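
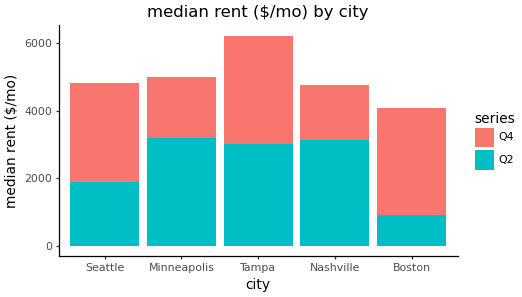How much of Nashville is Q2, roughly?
≈ 3000

Q2 top ≈ 3000, bottom ≈ 0; segment ≈ 3000.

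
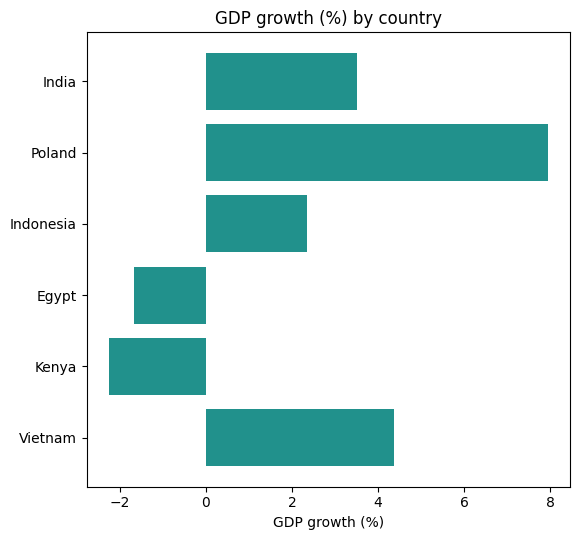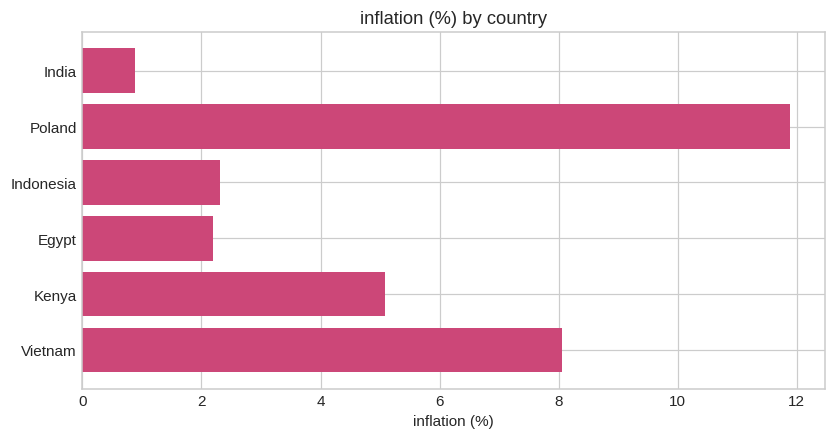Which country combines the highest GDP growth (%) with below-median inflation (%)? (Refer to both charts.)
Chart 2 median inflation (%) ≈ 4; below-median countries: India, Indonesia, Egypt. Among those, India has the highest GDP growth (%) (≈ 4).

India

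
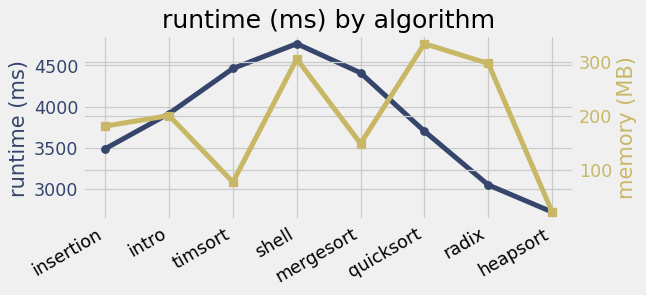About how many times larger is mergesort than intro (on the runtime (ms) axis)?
mergesort ≈ 4400, intro ≈ 4000; 4400/4000 ≈ 1.1.

≈ 1.1×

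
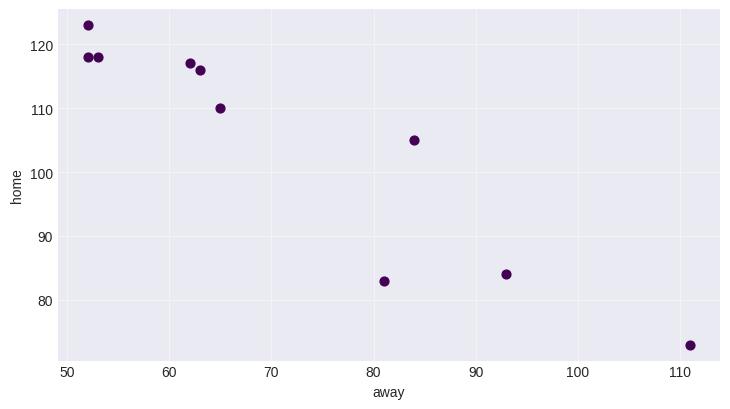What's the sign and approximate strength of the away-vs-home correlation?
negative, strong

Points are negatively correlated; strong (|r| ≈ 0.9).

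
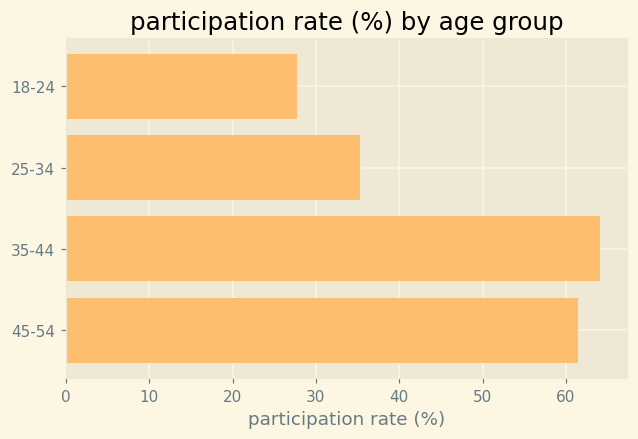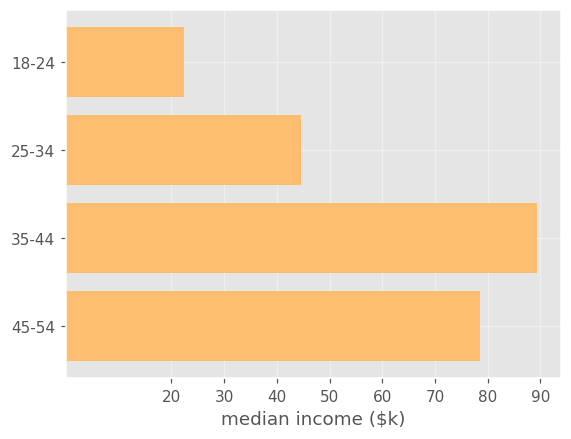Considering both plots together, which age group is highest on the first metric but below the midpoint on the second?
25-34

Chart 2 median median income ($k) ≈ 60; below-median age groups: 18-24, 25-34. Among those, 25-34 has the highest participation rate (%) (≈ 40).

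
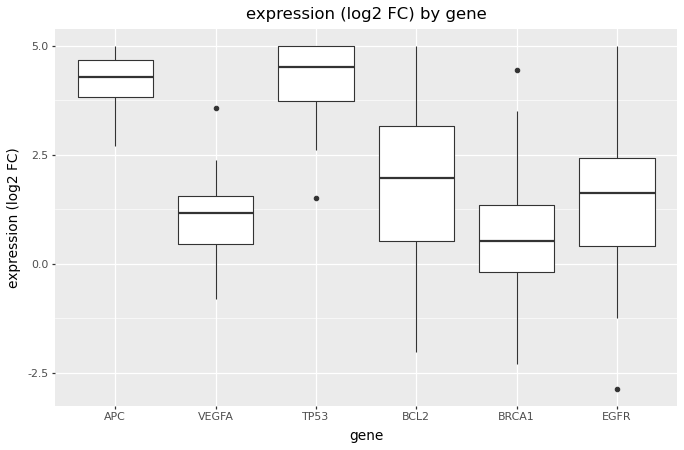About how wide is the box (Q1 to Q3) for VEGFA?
≈ 1.0

Q3 ≈ 1.5, Q1 ≈ 0.5; IQR ≈ 1.0.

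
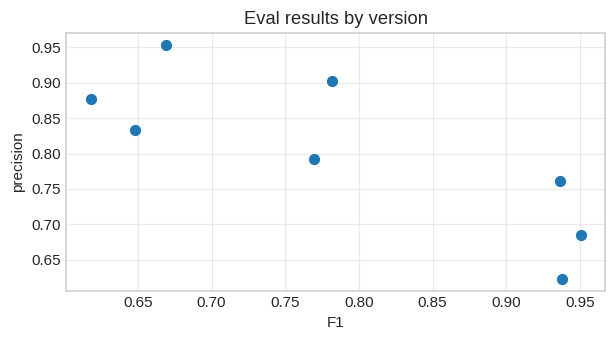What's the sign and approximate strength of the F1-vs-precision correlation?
negative, strong

Points are negatively correlated; strong (|r| ≈ 0.8).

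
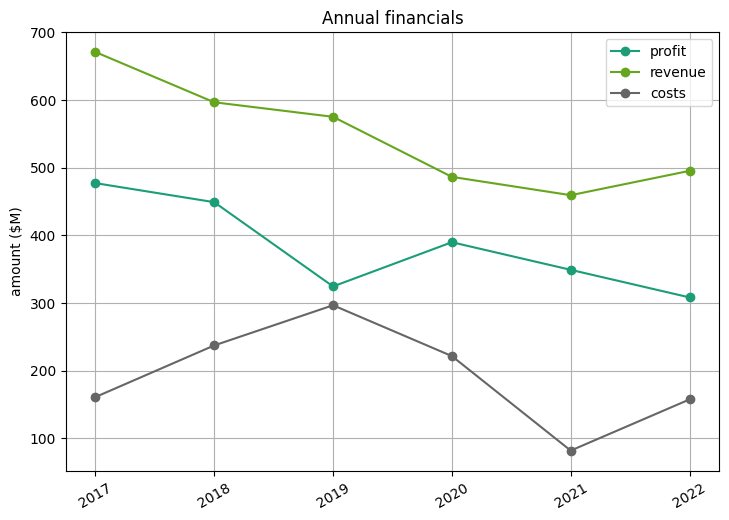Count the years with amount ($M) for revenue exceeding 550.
3

Above 550: 2017, 2018, 2019.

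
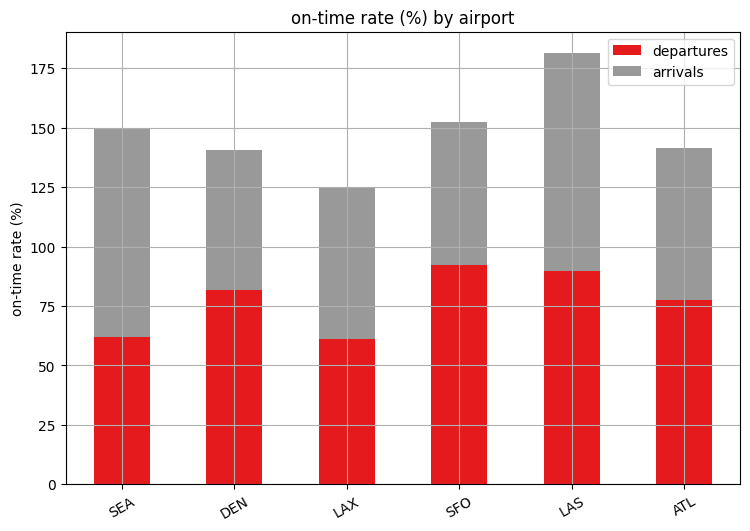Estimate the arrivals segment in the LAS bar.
≈ 100

arrivals top ≈ 180, bottom ≈ 80; segment ≈ 100.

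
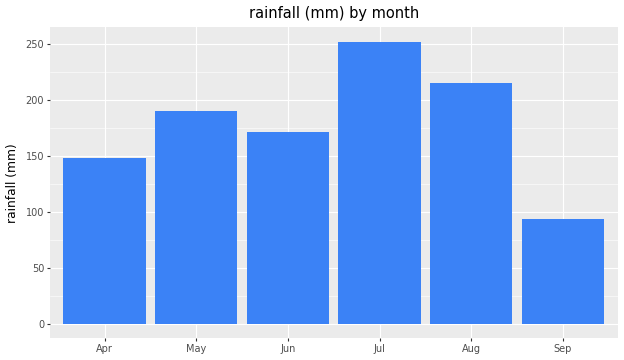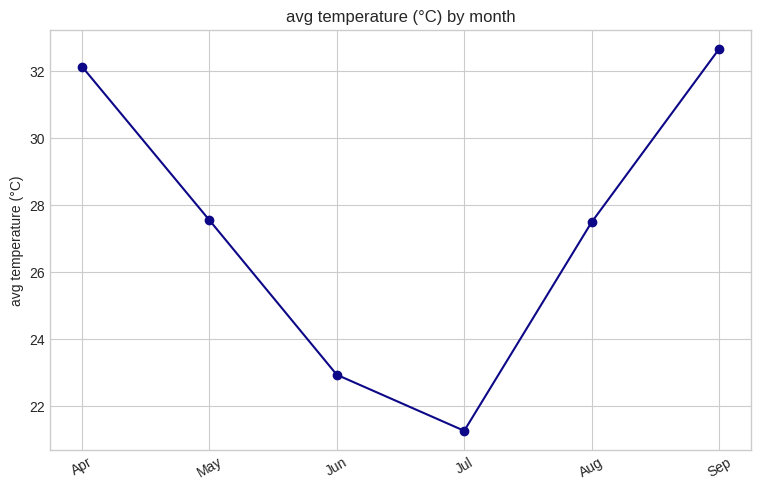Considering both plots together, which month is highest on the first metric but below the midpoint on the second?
Chart 2 median avg temperature (°C) ≈ 30; below-median months: Jun, Jul, Aug. Among those, Jul has the highest rainfall (mm) (≈ 250).

Jul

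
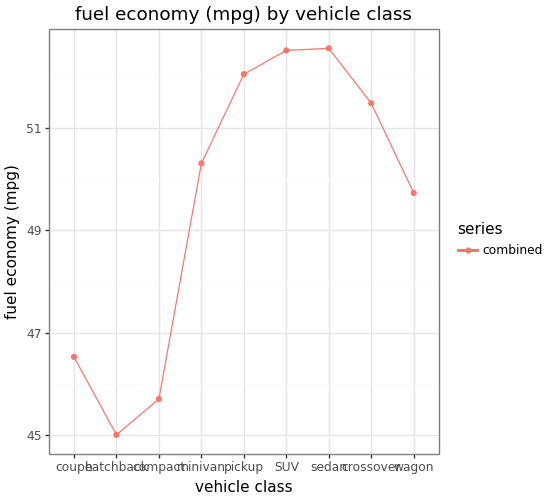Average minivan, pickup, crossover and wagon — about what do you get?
(50 + 52 + 51 + 50) / 4 ≈ 51.

≈ 51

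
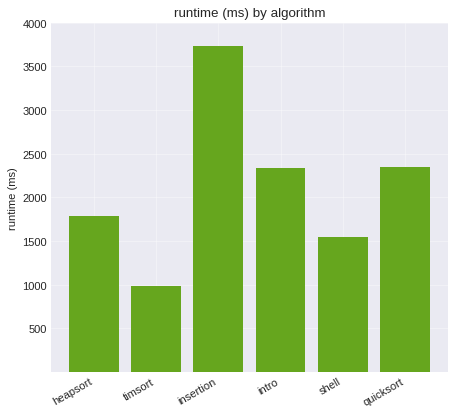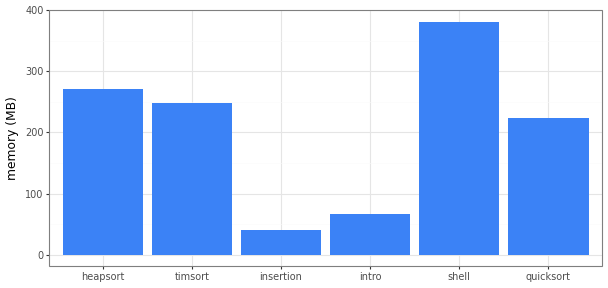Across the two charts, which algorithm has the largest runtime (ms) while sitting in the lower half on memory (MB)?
insertion

Chart 2 median memory (MB) ≈ 250; below-median algorithms: insertion, intro, quicksort. Among those, insertion has the highest runtime (ms) (≈ 3500).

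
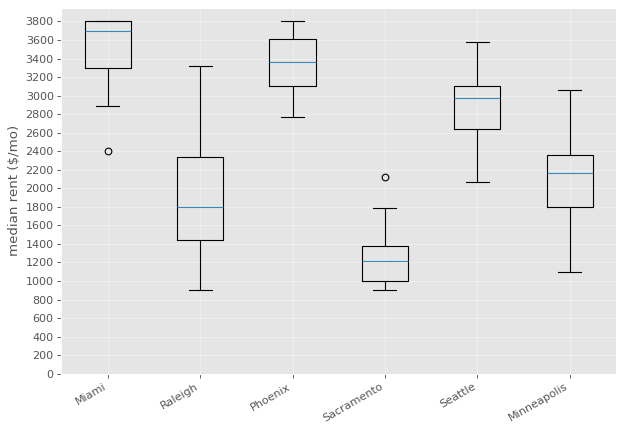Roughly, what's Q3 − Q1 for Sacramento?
Q3 ≈ 1400, Q1 ≈ 1000; IQR ≈ 400.

≈ 400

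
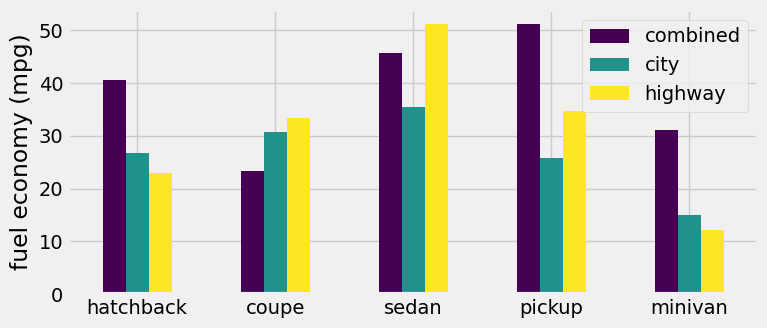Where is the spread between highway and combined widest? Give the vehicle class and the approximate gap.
minivan: highway ≈ 10, combined ≈ 30 → gap ≈ 20. Next-largest (hatchback) is only ≈ 15.

minivan, ≈ 20 mpg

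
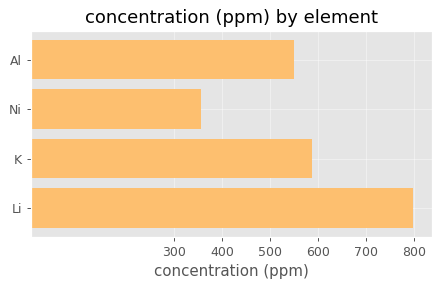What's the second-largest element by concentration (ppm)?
Top 3: Li ≈ 800, K ≈ 600, Al ≈ 500.

K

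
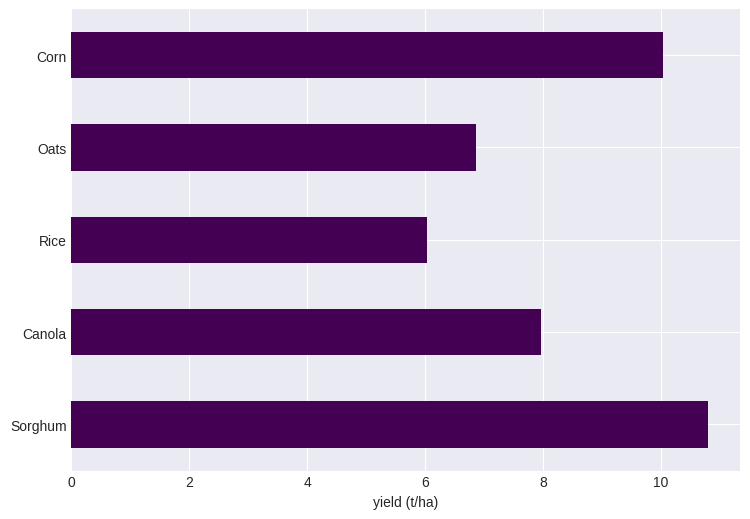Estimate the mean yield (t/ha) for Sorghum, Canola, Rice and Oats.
(11 + 8 + 6 + 7) / 4 ≈ 8.

≈ 8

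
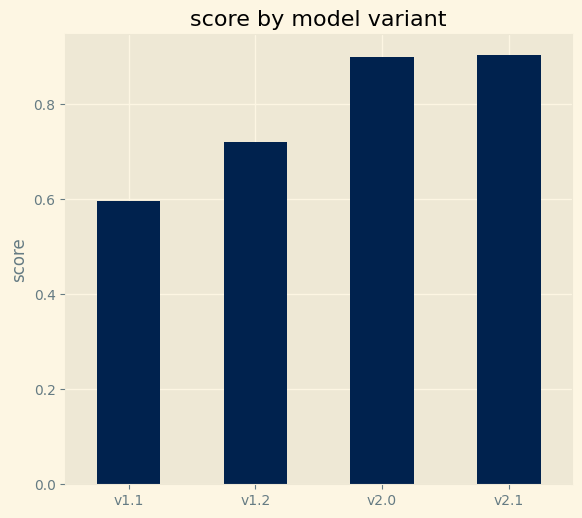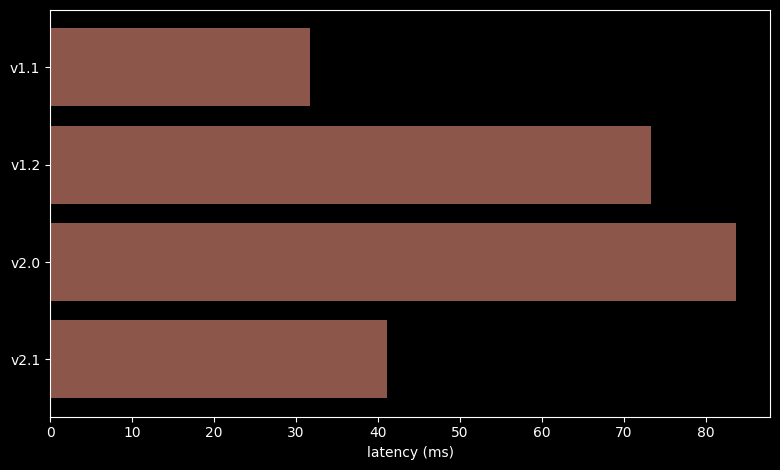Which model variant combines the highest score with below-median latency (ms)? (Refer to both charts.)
v2.1

Chart 2 median latency (ms) ≈ 60; below-median model variants: v1.1, v2.1. Among those, v2.1 has the highest score (≈ 0.9).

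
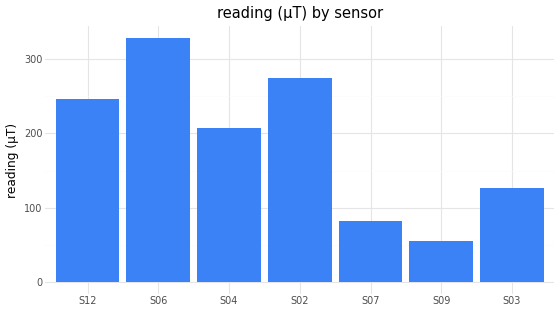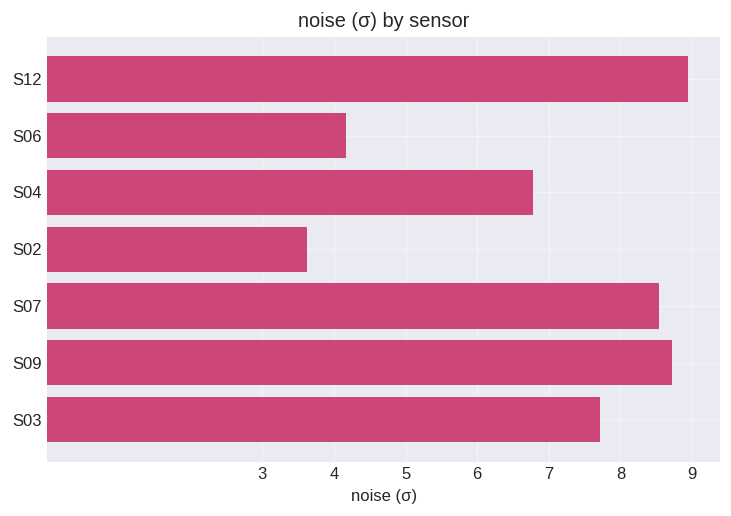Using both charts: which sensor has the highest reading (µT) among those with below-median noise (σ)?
Chart 2 median noise (σ) ≈ 8; below-median sensors: S06, S04, S02. Among those, S06 has the highest reading (µT) (≈ 350).

S06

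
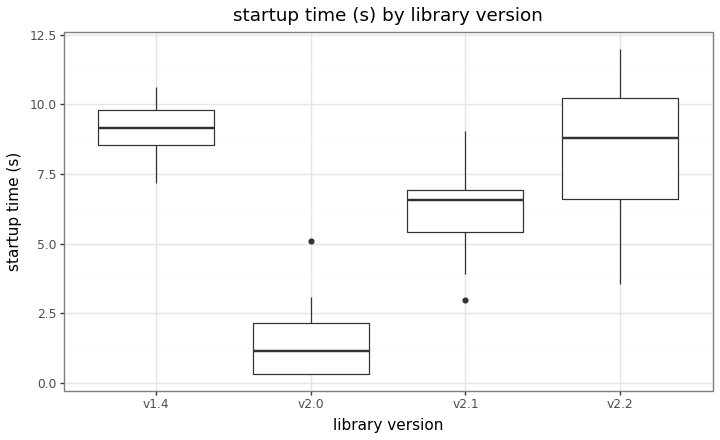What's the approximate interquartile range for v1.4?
Q3 ≈ 10, Q1 ≈ 9; IQR ≈ 1.

≈ 1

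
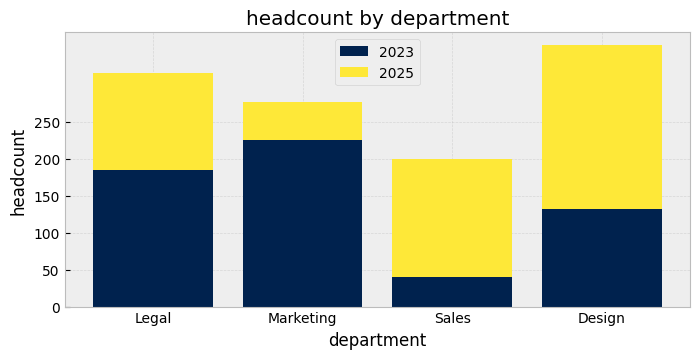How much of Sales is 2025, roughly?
≈ 150

2025 top ≈ 200, bottom ≈ 50; segment ≈ 150.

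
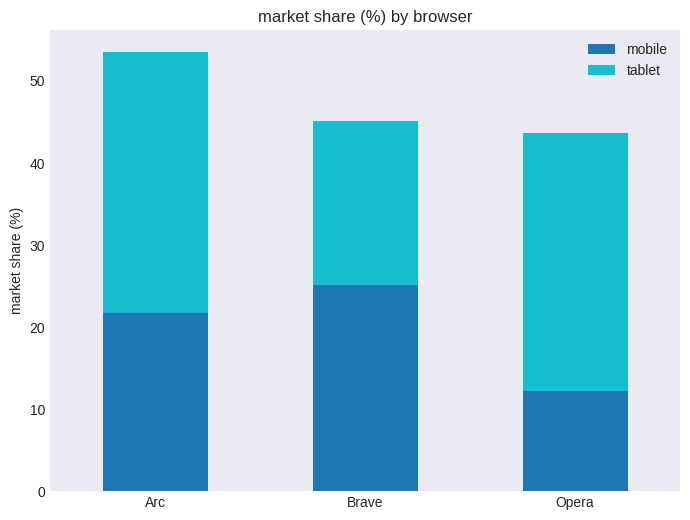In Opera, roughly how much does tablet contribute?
tablet top ≈ 45, bottom ≈ 10; segment ≈ 35.

≈ 35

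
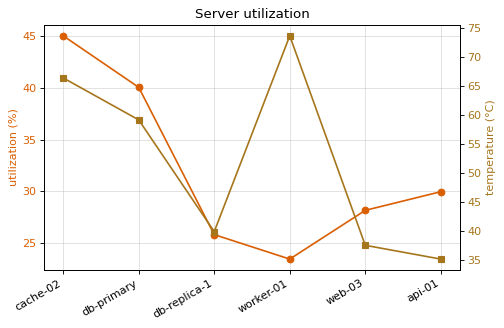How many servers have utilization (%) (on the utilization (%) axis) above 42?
1

Above 42: cache-02.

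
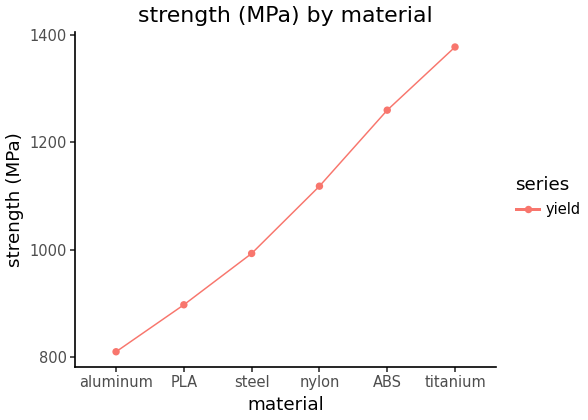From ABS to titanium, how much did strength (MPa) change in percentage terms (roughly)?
≈ +12%

ABS ≈ 1250, titanium ≈ 1400; (1400 − 1250) / 1250 ≈ +12%.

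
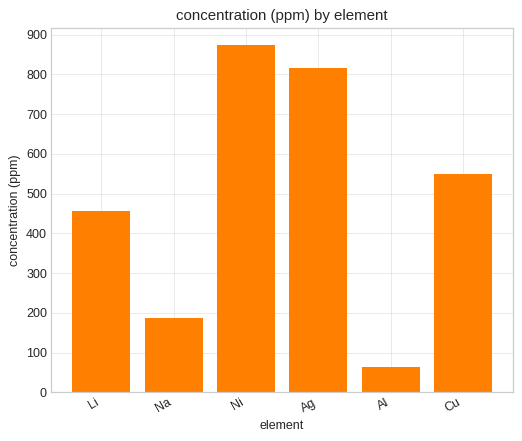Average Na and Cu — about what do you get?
≈ 350

(200 + 500) / 2 ≈ 350.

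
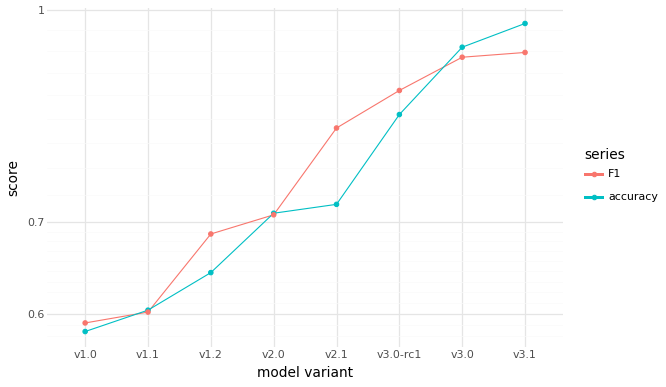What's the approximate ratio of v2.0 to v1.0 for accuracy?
≈ 1.17×

v2.0 ≈ 0.70, v1.0 ≈ 0.60; 0.70/0.60 ≈ 1.17.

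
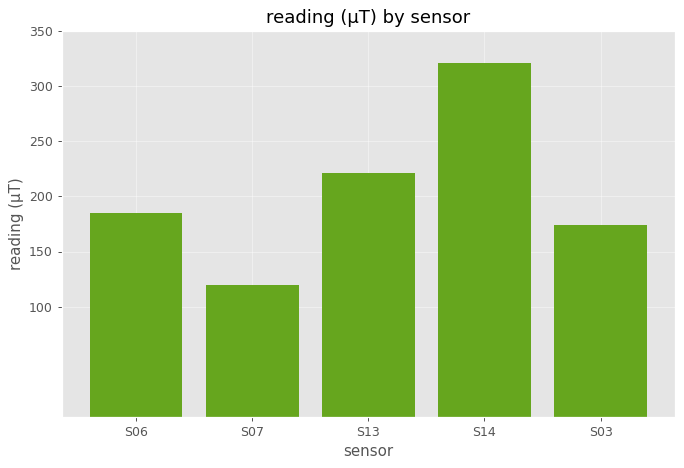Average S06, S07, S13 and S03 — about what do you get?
(200 + 100 + 200 + 150) / 4 ≈ 162.

≈ 162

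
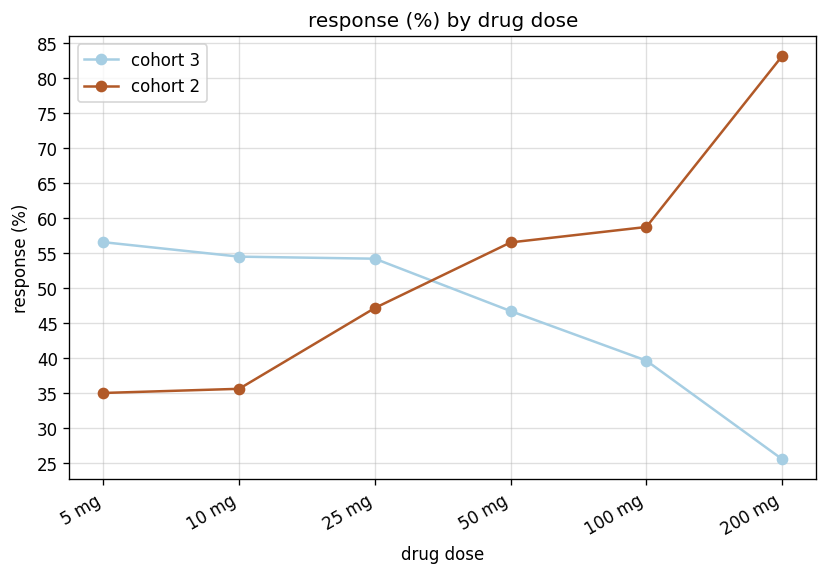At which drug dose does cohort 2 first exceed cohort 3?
50 mg

25 mg: cohort 2 ≈ 45 vs cohort 3 ≈ 55 (not yet); 50 mg: cohort 2 ≈ 55 vs cohort 3 ≈ 45 (first crossover).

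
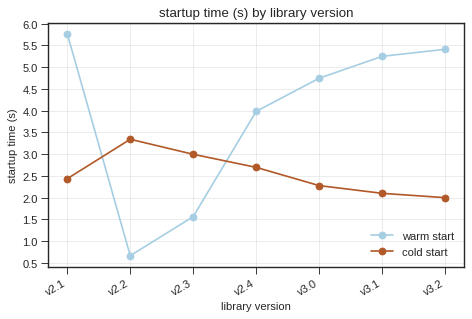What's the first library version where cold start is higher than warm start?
v2.1: cold start ≈ 2.5 vs warm start ≈ 6.0 (not yet); v2.2: cold start ≈ 3.5 vs warm start ≈ 0.5 (first crossover).

v2.2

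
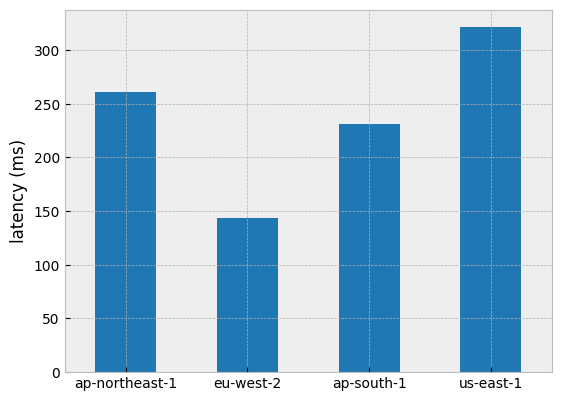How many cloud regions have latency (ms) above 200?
3

Above 200: ap-northeast-1, ap-south-1, us-east-1.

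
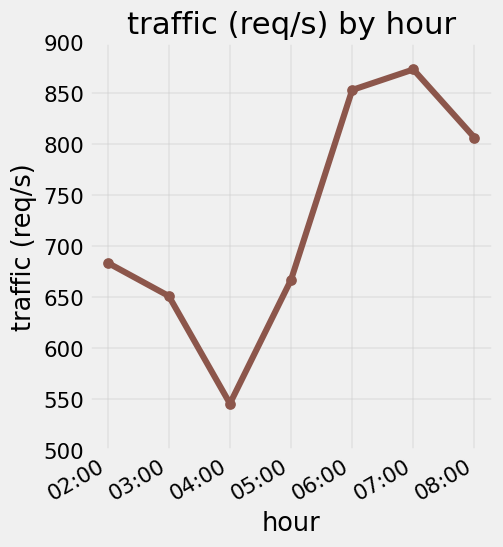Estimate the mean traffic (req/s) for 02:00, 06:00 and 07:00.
≈ 800

(700 + 850 + 850) / 3 ≈ 800.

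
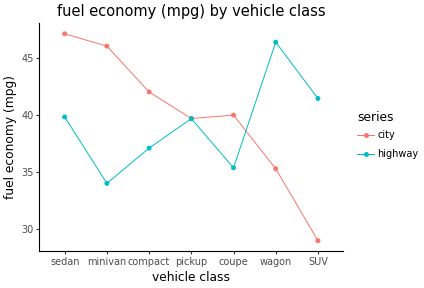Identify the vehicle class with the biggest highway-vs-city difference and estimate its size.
SUV, ≈ 14 mpg

SUV: highway ≈ 42, city ≈ 28 → gap ≈ 14. Next-largest (minivan) is only ≈ 12.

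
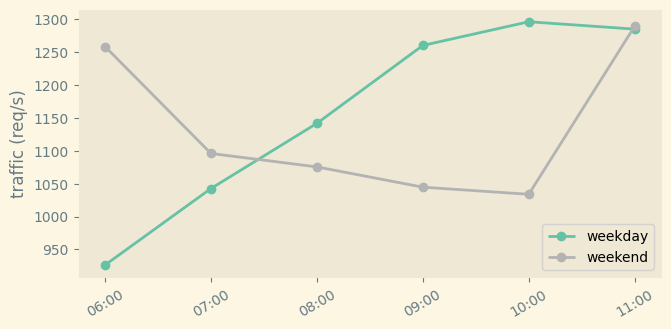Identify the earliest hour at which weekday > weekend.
07:00: weekday ≈ 1050 vs weekend ≈ 1100 (not yet); 08:00: weekday ≈ 1150 vs weekend ≈ 1100 (first crossover).

08:00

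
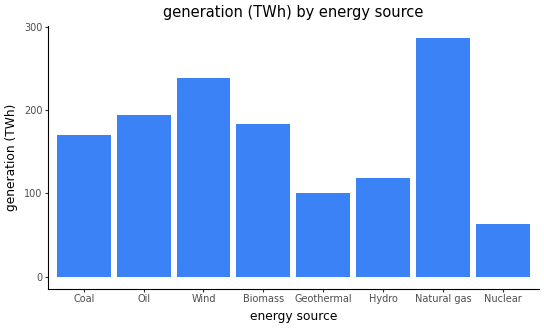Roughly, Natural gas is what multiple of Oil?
Natural gas ≈ 275, Oil ≈ 200; 275/200 ≈ 1.38.

≈ 1.38×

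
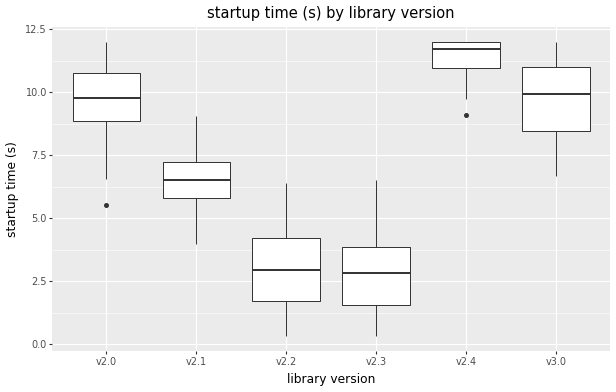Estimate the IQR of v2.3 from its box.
≈ 2

Q3 ≈ 4, Q1 ≈ 2; IQR ≈ 2.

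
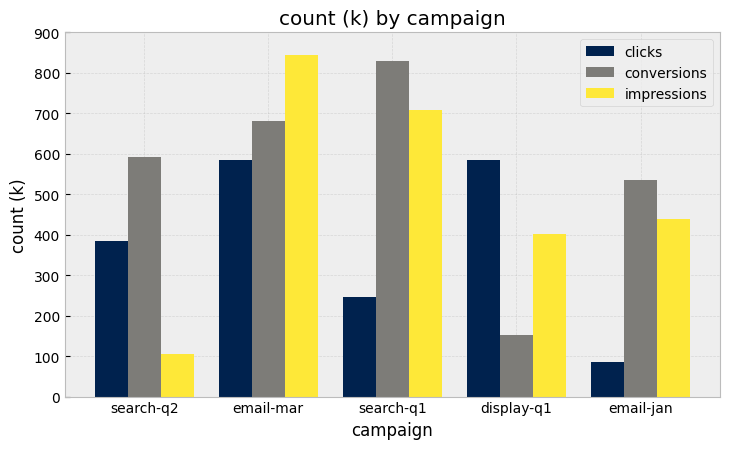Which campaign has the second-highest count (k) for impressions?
search-q1

Top 3 for impressions: email-mar ≈ 800, search-q1 ≈ 700, email-jan ≈ 400.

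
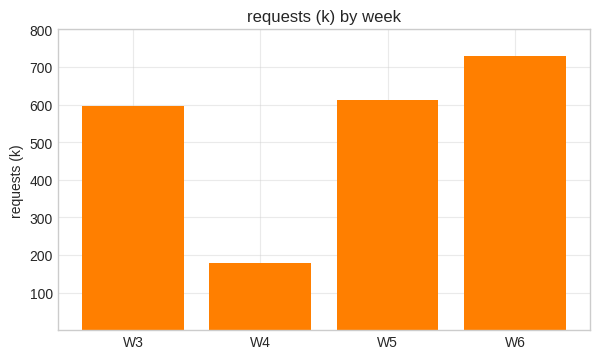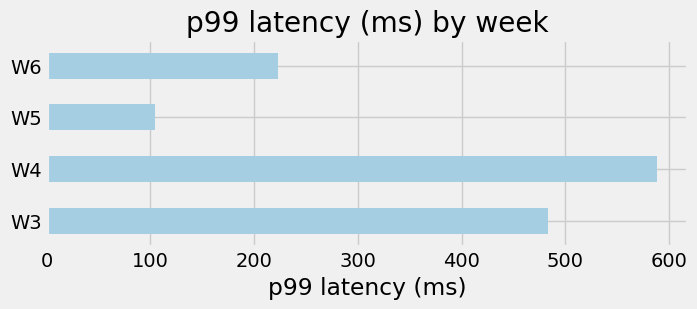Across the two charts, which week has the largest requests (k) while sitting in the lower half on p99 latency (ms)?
W6

Chart 2 median p99 latency (ms) ≈ 400; below-median weeks: W5, W6. Among those, W6 has the highest requests (k) (≈ 700).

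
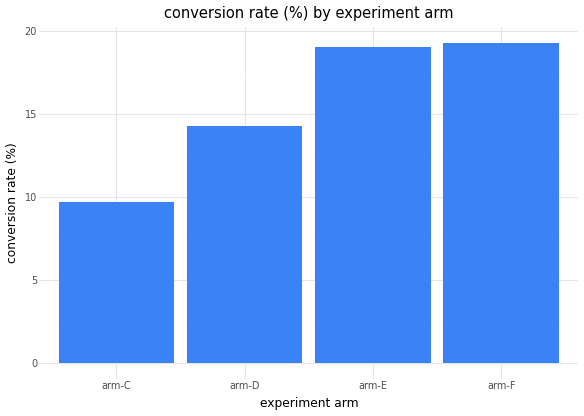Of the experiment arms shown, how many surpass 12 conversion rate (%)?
Above 12: arm-D, arm-E, arm-F.

3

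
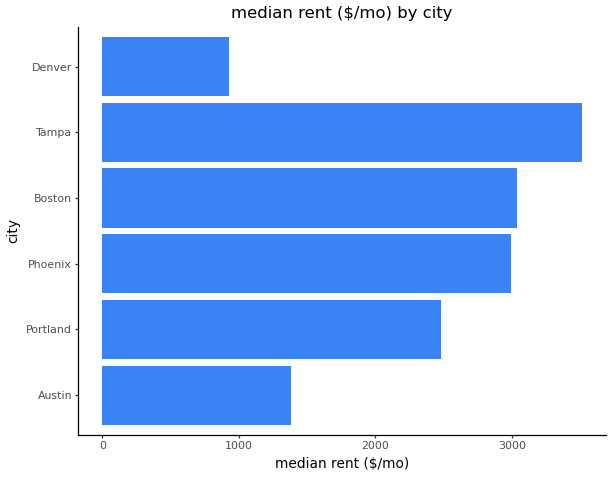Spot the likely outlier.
Denver ≈ 1000; the rest sit between ≈ 1500 and ≈ 3500.

Denver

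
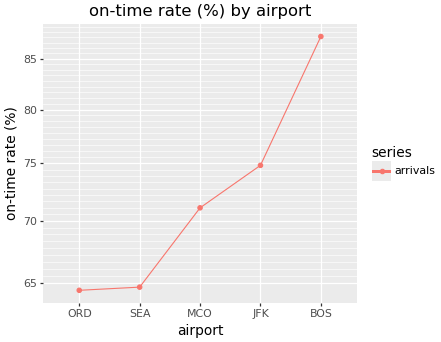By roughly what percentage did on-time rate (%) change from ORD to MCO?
≈ +12.5%

ORD ≈ 64, MCO ≈ 72; (72 − 64) / 64 ≈ +12.5%.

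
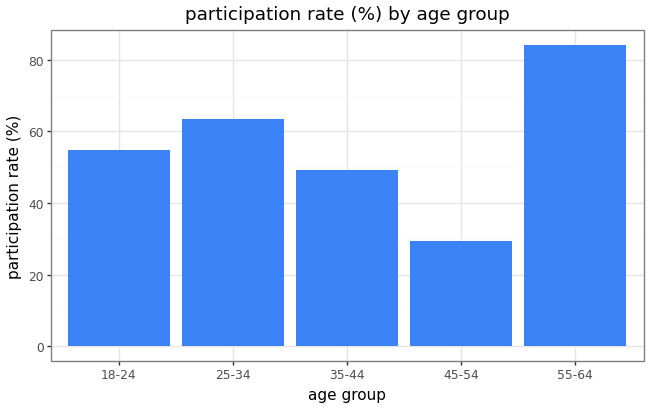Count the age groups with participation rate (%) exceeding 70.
Above 70: 55-64.

1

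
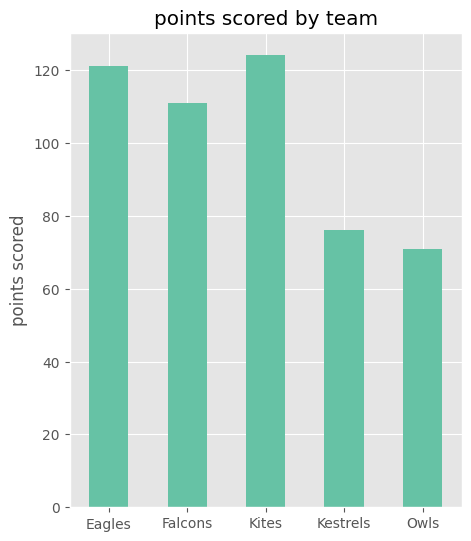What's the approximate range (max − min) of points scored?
≈ 40

Max Kites ≈ 120, min Owls ≈ 80; range ≈ 40.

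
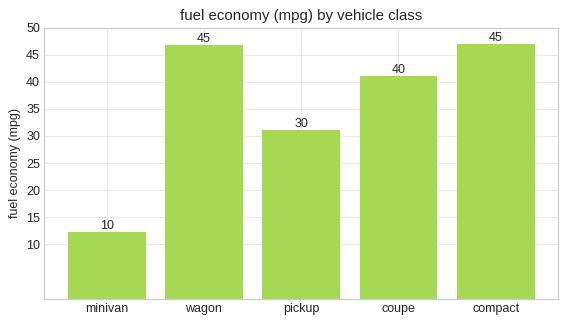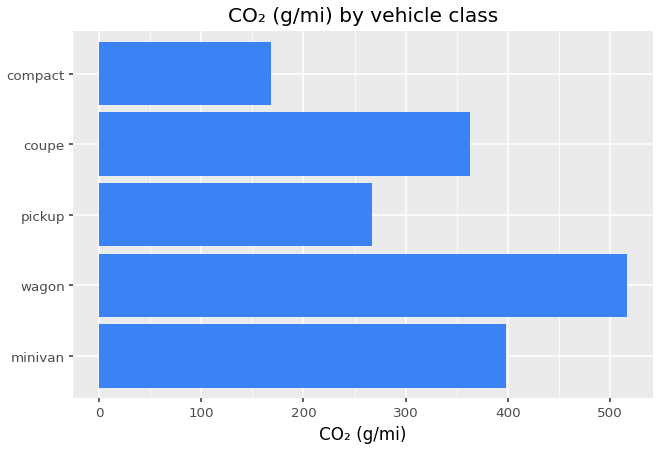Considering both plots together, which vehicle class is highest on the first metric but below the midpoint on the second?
Chart 2 median CO₂ (g/mi) ≈ 350; below-median vehicle classes: pickup, compact. Among those, compact has the highest fuel economy (mpg) (≈ 45).

compact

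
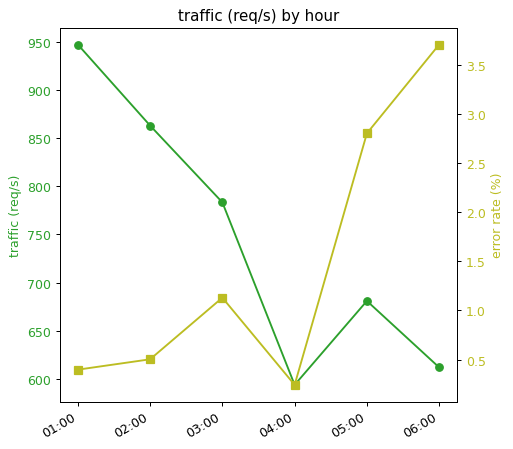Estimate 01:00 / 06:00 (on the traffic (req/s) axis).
≈ 1.58×

01:00 ≈ 950, 06:00 ≈ 600; 950/600 ≈ 1.58.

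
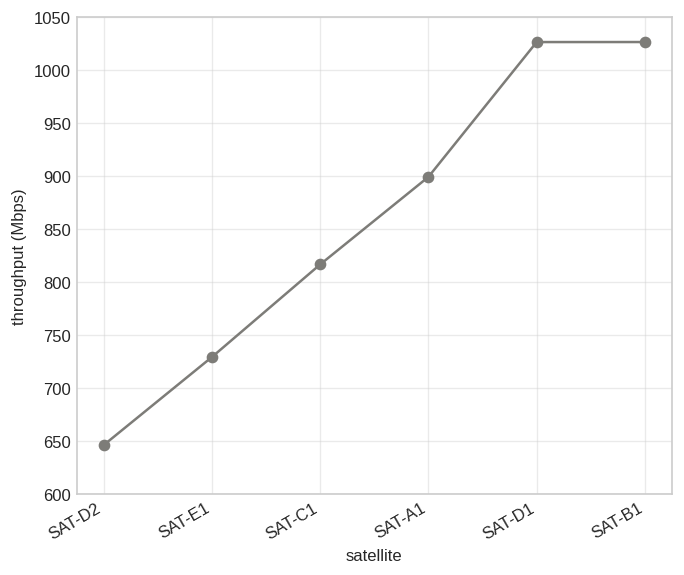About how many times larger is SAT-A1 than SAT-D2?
SAT-A1 ≈ 900, SAT-D2 ≈ 650; 900/650 ≈ 1.38.

≈ 1.38×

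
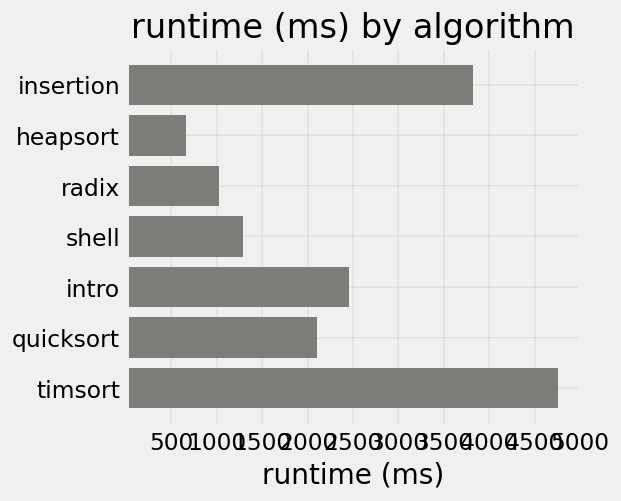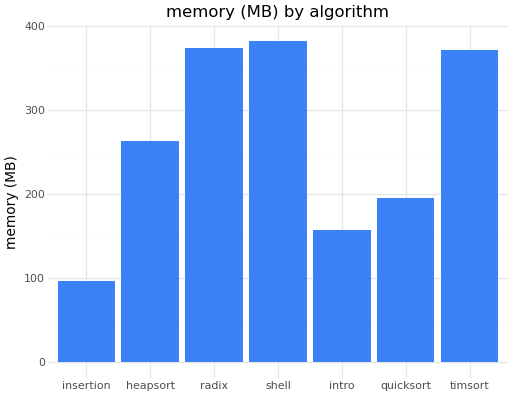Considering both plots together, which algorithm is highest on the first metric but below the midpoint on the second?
Chart 2 median memory (MB) ≈ 250; below-median algorithms: insertion, intro, quicksort. Among those, insertion has the highest runtime (ms) (≈ 4000).

insertion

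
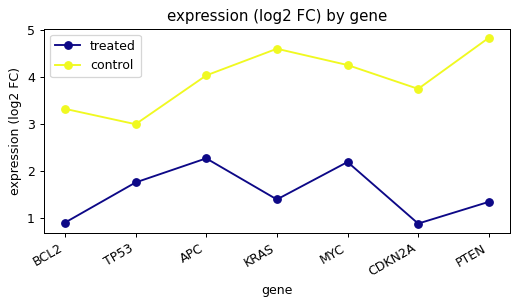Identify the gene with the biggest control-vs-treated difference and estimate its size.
PTEN: control ≈ 5.0, treated ≈ 1.5 → gap ≈ 3.5. Next-largest (KRAS) is only ≈ 3.0.

PTEN, ≈ 3.5 log2 FC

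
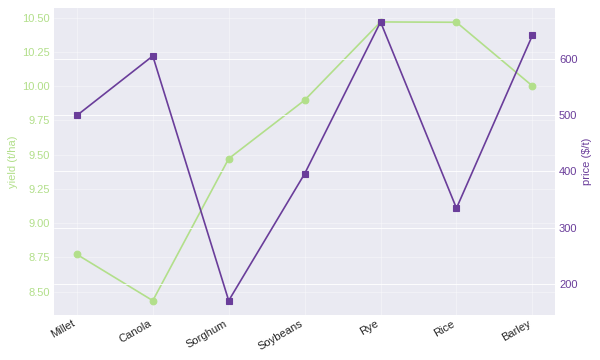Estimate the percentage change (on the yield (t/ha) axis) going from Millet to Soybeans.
≈ +11.4%

Millet ≈ 8.8, Soybeans ≈ 9.8; (9.8 − 8.8) / 8.8 ≈ +11.4%.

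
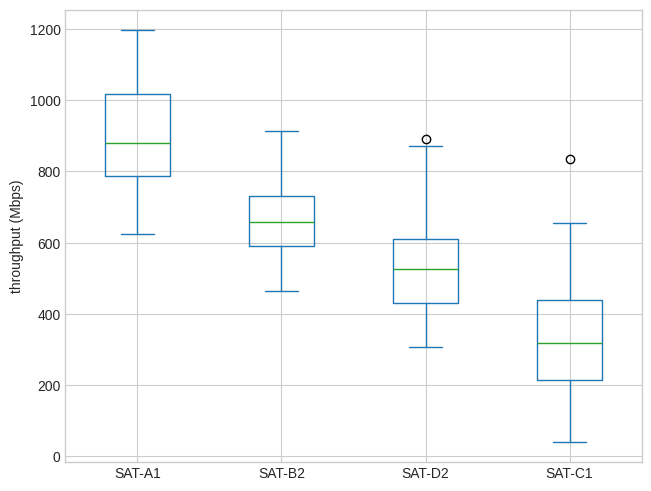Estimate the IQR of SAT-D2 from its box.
Q3 ≈ 600, Q1 ≈ 450; IQR ≈ 150.

≈ 150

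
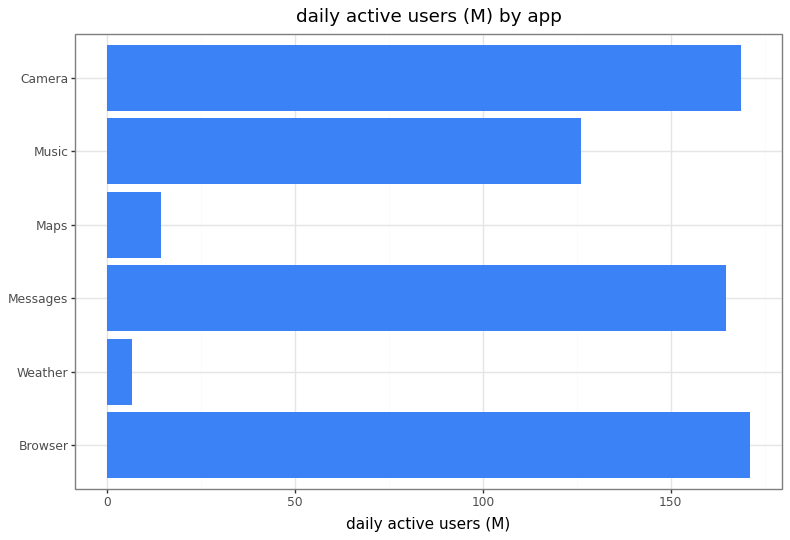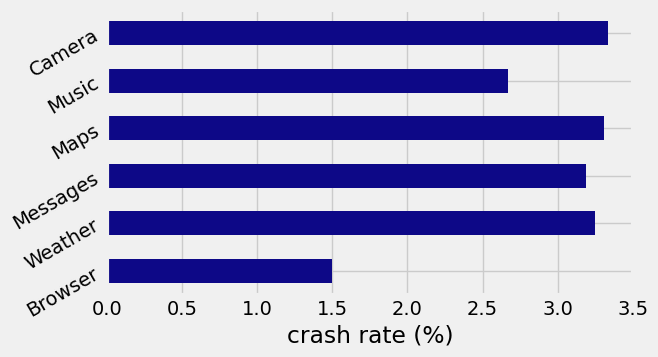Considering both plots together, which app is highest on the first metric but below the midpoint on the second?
Browser

Chart 2 median crash rate (%) ≈ 3; below-median apps: Browser, Messages, Music. Among those, Browser has the highest daily active users (M) (≈ 180).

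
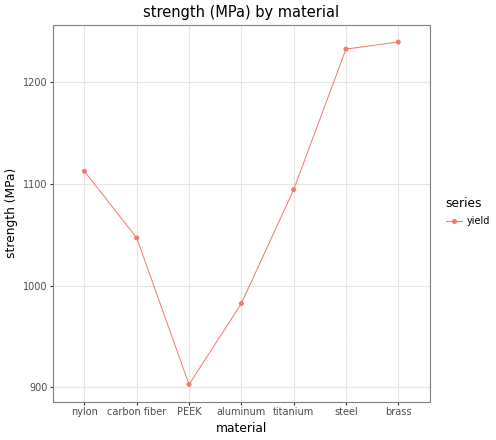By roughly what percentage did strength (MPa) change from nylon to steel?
nylon ≈ 1100, steel ≈ 1250; (1250 − 1100) / 1100 ≈ +13.6%.

≈ +13.6%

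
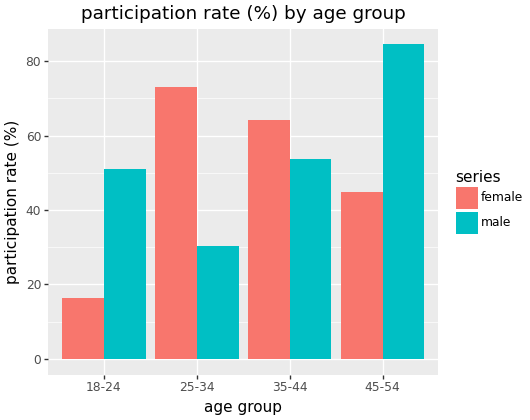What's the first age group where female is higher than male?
25-34

18-24: female ≈ 20 vs male ≈ 50 (not yet); 25-34: female ≈ 70 vs male ≈ 30 (first crossover).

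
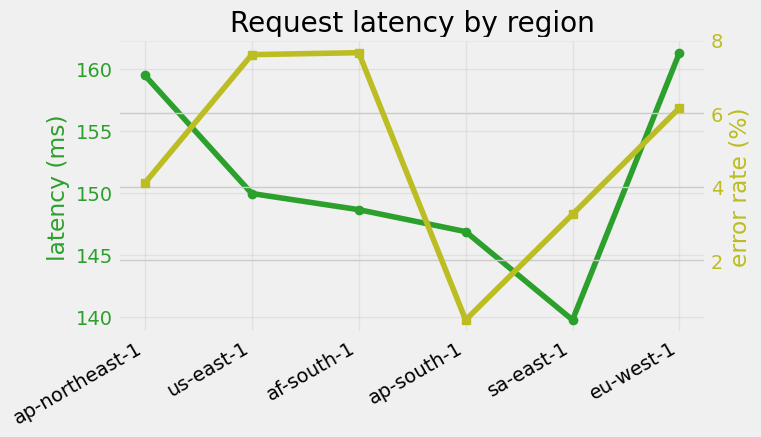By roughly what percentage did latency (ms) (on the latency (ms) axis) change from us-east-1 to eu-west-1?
≈ +8%

us-east-1 ≈ 150, eu-west-1 ≈ 162; (162 − 150) / 150 ≈ +8%.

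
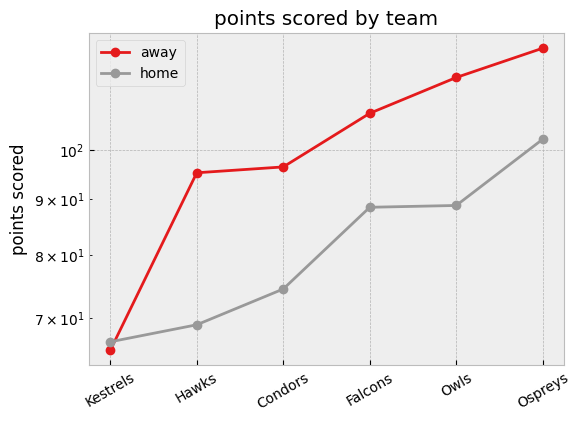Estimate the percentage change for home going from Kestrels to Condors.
Kestrels ≈ 65, Condors ≈ 75; (75 − 65) / 65 ≈ +15.4%.

≈ +15.4%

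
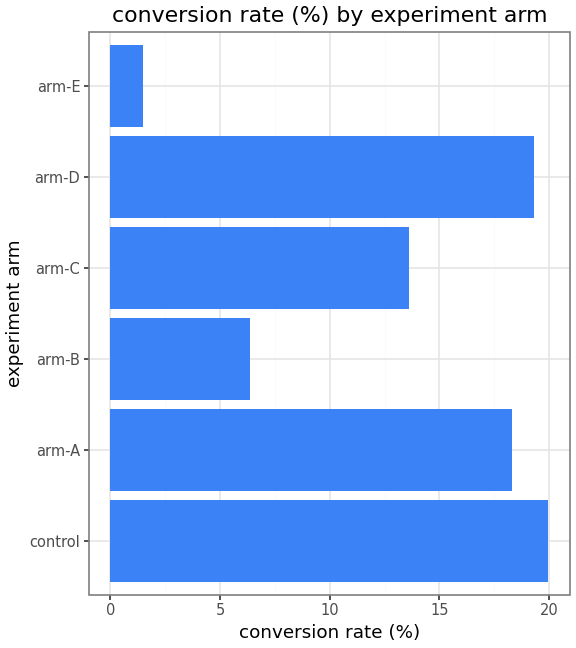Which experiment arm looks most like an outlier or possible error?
arm-E ≈ 2; the rest sit between ≈ 6 and ≈ 20.

arm-E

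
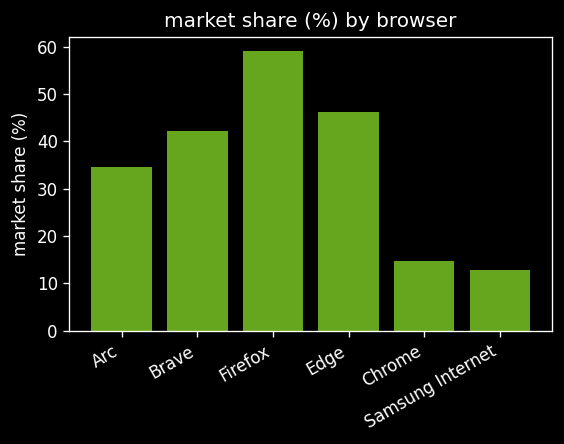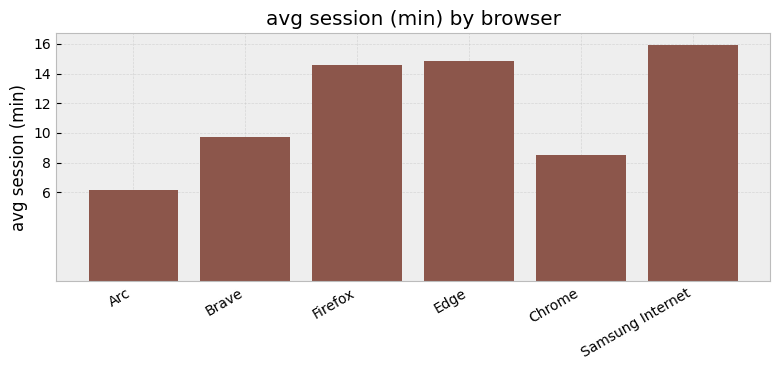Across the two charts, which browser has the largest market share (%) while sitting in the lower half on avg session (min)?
Chart 2 median avg session (min) ≈ 12; below-median browsers: Arc, Brave, Chrome. Among those, Brave has the highest market share (%) (≈ 40).

Brave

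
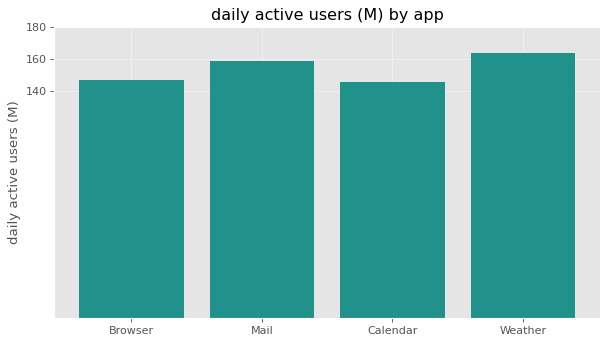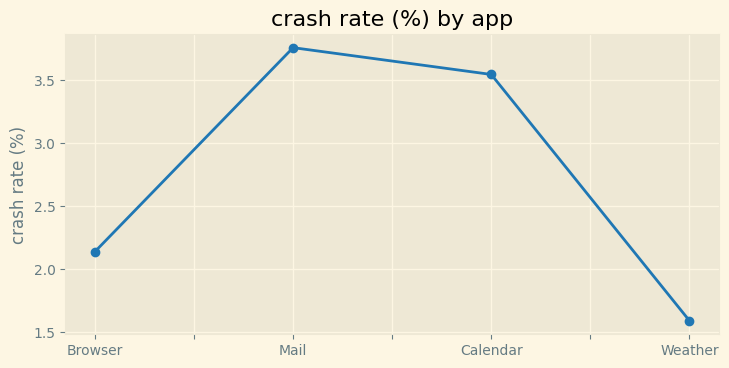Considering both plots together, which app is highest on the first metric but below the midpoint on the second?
Chart 2 median crash rate (%) ≈ 3; below-median apps: Browser, Weather. Among those, Weather has the highest daily active users (M) (≈ 160).

Weather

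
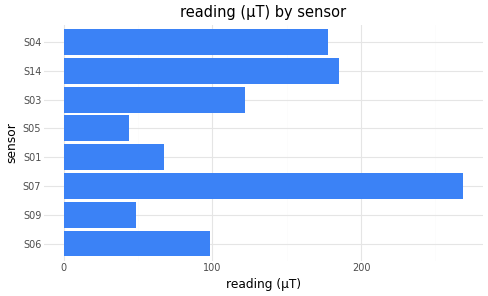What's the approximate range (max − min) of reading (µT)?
≈ 225

Max S07 ≈ 275, min S05 ≈ 50; range ≈ 225.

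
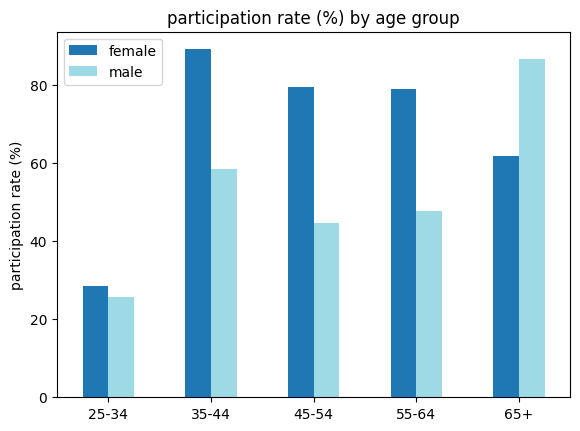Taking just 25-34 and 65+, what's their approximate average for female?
≈ 45

(30 + 60) / 2 ≈ 45.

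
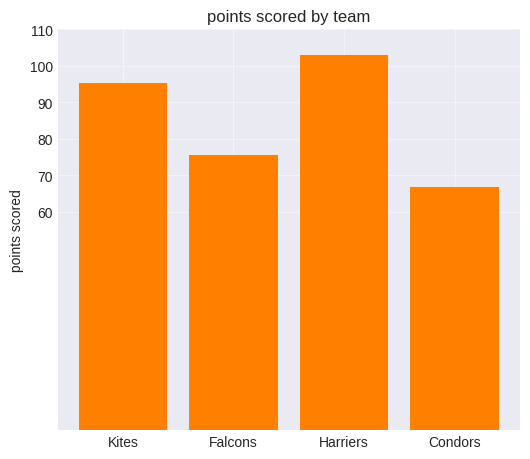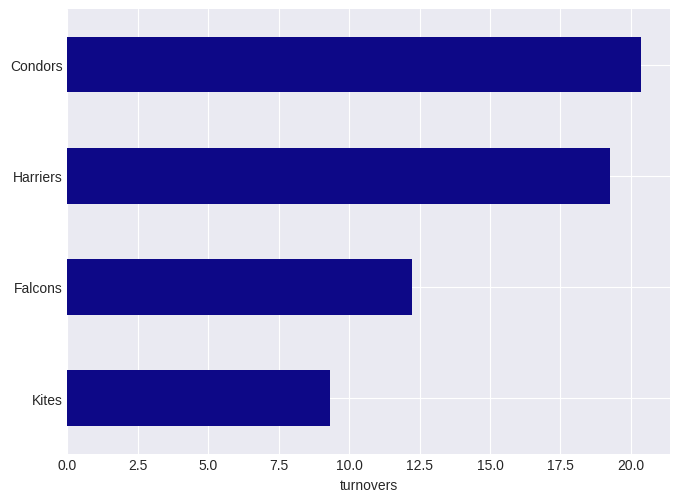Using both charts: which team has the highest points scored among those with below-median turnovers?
Kites

Chart 2 median turnovers ≈ 16; below-median teams: Kites, Falcons. Among those, Kites has the highest points scored (≈ 100).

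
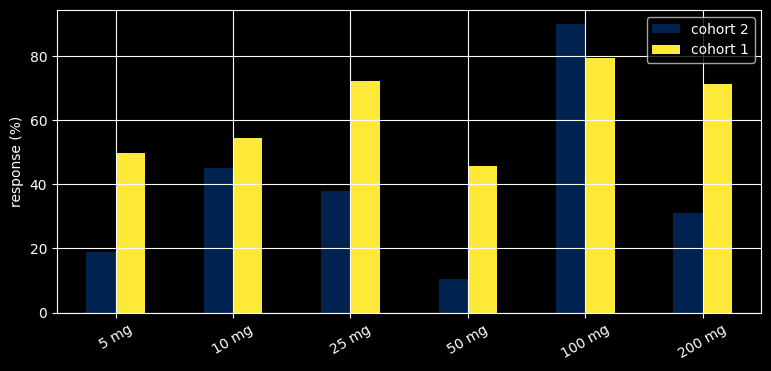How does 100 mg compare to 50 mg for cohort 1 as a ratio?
≈ 1.6×

100 mg ≈ 80, 50 mg ≈ 50; 80/50 ≈ 1.6.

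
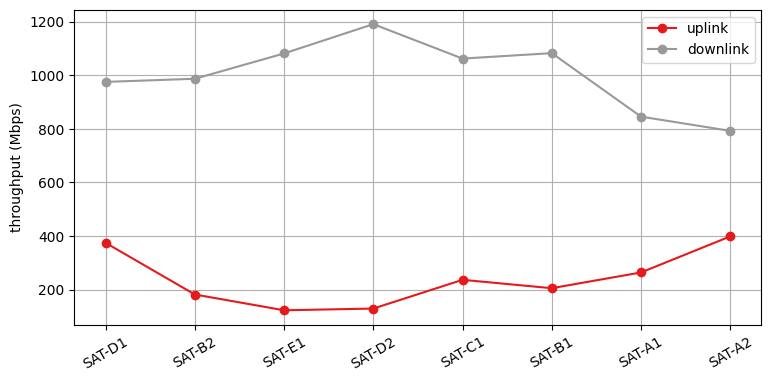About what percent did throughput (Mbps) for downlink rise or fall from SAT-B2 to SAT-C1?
≈ +10%

SAT-B2 ≈ 1000, SAT-C1 ≈ 1100; (1100 − 1000) / 1000 ≈ +10%.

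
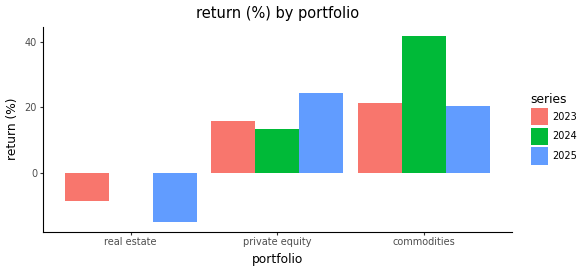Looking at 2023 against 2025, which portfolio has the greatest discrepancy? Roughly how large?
private equity: 2023 ≈ 15, 2025 ≈ 25 → gap ≈ 10. Next-largest (real estate) is only ≈ 5.

private equity, ≈ 10 %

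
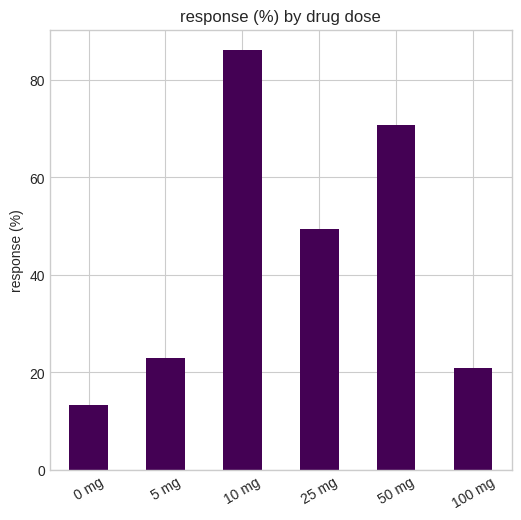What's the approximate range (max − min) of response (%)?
Max 10 mg ≈ 90, min 0 mg ≈ 10; range ≈ 80.

≈ 80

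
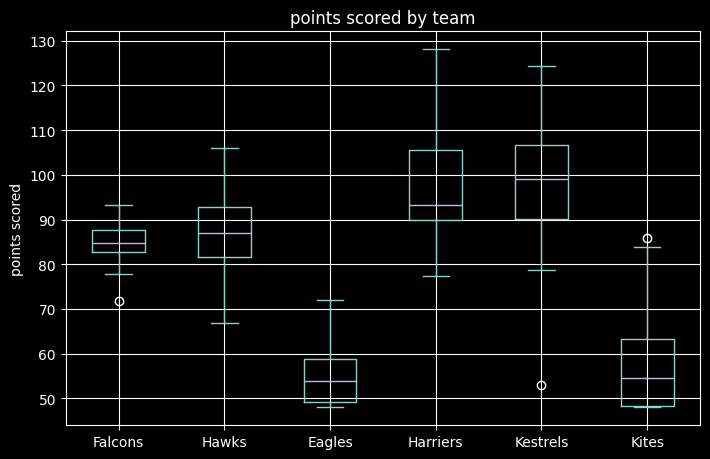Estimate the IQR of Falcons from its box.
≈ 5

Q3 ≈ 90, Q1 ≈ 85; IQR ≈ 5.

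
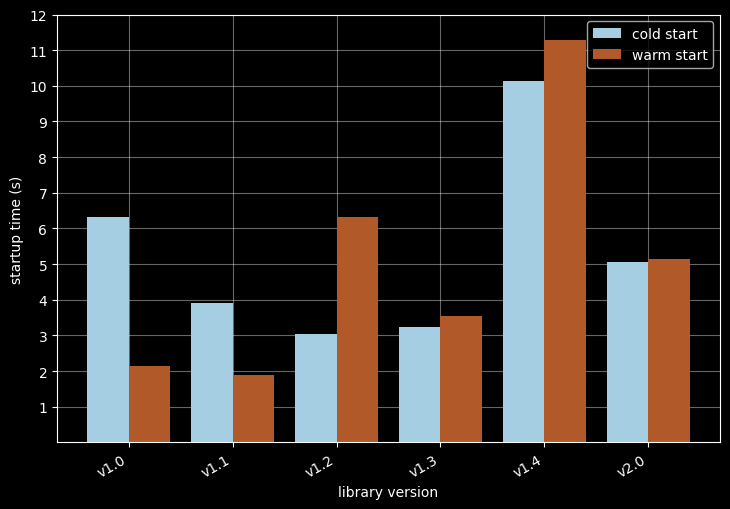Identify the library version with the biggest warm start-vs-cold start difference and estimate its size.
v1.0, ≈ 4 s

v1.0: warm start ≈ 2, cold start ≈ 6 → gap ≈ 4. Next-largest (v1.2) is only ≈ 3.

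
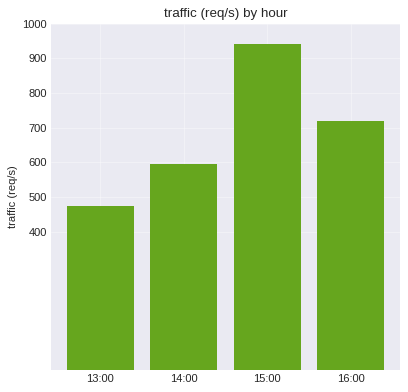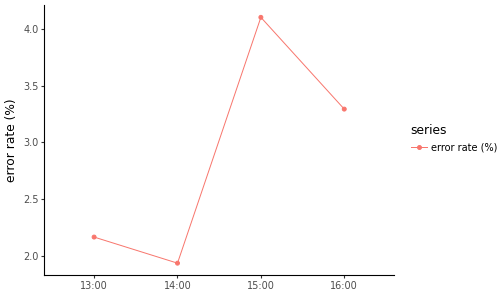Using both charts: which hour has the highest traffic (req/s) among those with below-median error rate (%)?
14:00

Chart 2 median error rate (%) ≈ 2.5; below-median hours: 13:00, 14:00. Among those, 14:00 has the highest traffic (req/s) (≈ 600).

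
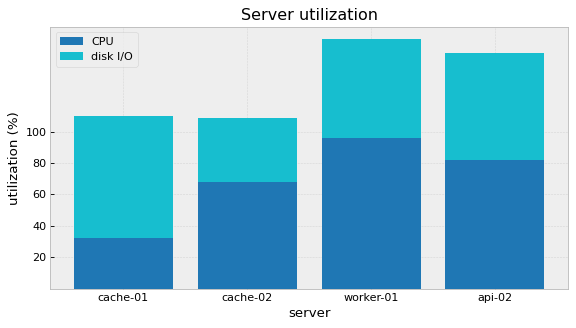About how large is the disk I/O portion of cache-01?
≈ 80

disk I/O top ≈ 120, bottom ≈ 40; segment ≈ 80.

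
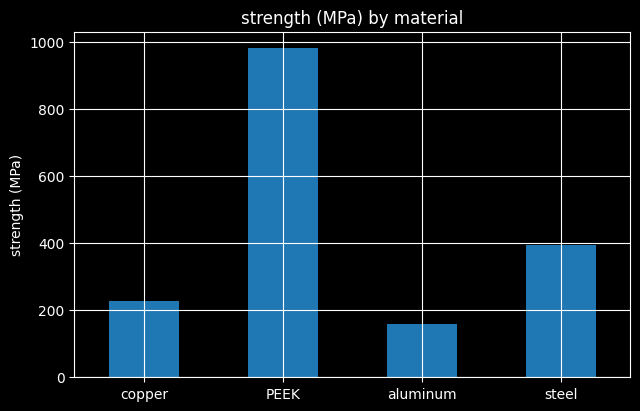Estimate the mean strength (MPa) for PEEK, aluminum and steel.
(1000 + 200 + 400) / 3 ≈ 533.

≈ 533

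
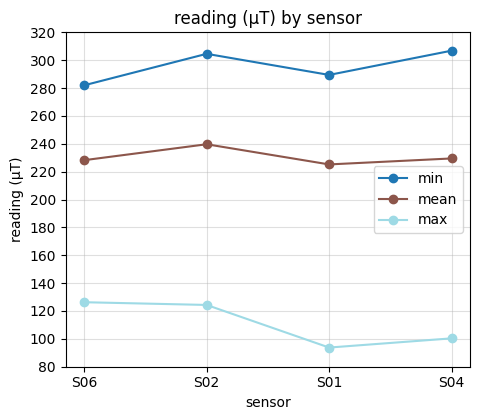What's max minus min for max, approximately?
≈ 20

Max S06 ≈ 120, min S01 ≈ 100; range ≈ 20.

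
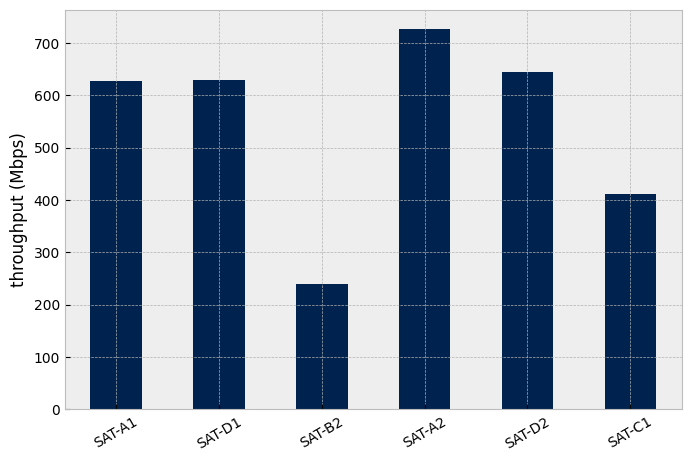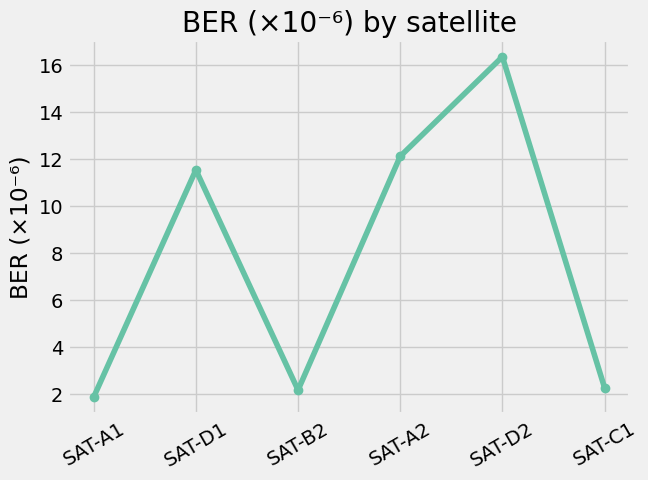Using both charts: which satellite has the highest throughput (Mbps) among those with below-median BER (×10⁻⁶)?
SAT-A1

Chart 2 median BER (×10⁻⁶) ≈ 6; below-median satellites: SAT-A1, SAT-B2, SAT-C1. Among those, SAT-A1 has the highest throughput (Mbps) (≈ 600).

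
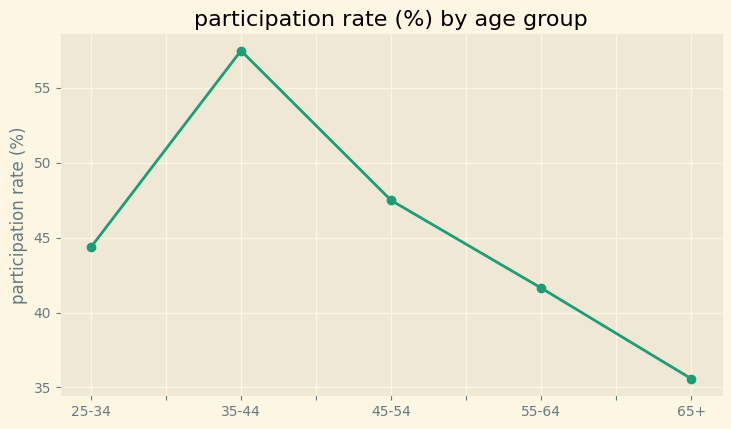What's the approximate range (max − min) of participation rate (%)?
Max 35-44 ≈ 58, min 65+ ≈ 36; range ≈ 22.

≈ 22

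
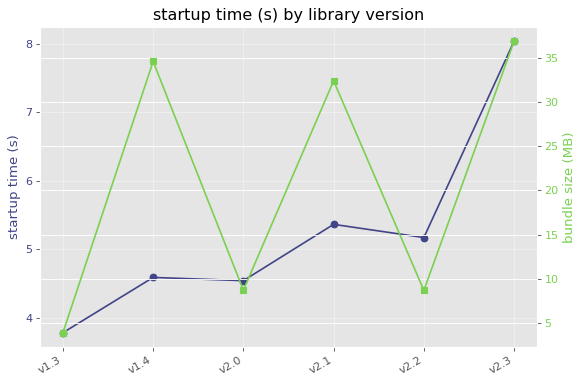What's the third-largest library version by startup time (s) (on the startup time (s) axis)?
Top 4 (on the startup time (s) axis): v2.3 ≈ 8.0, v2.1 ≈ 5.5, v2.2 ≈ 5.0, v1.4 ≈ 4.5.

v2.2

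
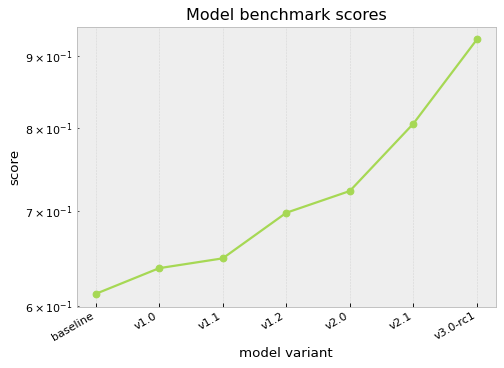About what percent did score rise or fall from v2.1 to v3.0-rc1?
≈ +12.5%

v2.1 ≈ 0.80, v3.0-rc1 ≈ 0.90; (0.90 − 0.80) / 0.80 ≈ +12.5%.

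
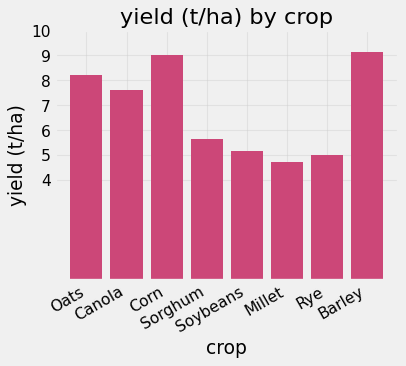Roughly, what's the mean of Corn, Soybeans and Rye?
(9 + 5 + 5) / 3 ≈ 6.

≈ 6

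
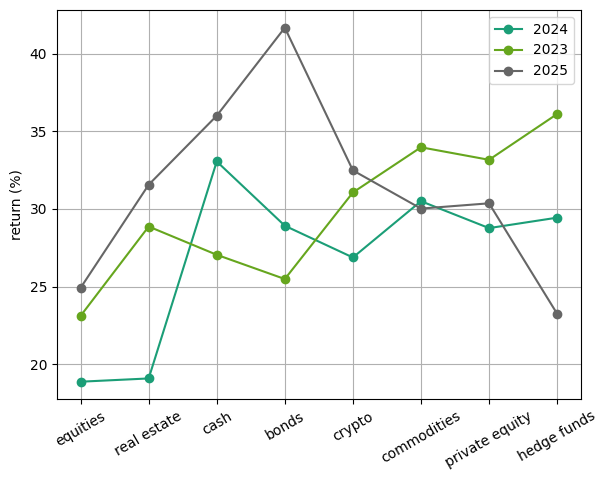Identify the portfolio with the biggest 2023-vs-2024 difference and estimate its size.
real estate: 2023 ≈ 28, 2024 ≈ 20 → gap ≈ 8. Next-largest (hedge funds) is only ≈ 6.

real estate, ≈ 8 %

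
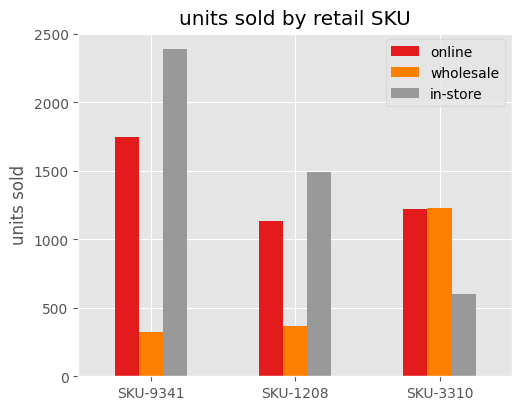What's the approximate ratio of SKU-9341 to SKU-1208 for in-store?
≈ 1.71×

SKU-9341 ≈ 2400, SKU-1208 ≈ 1400; 2400/1400 ≈ 1.71.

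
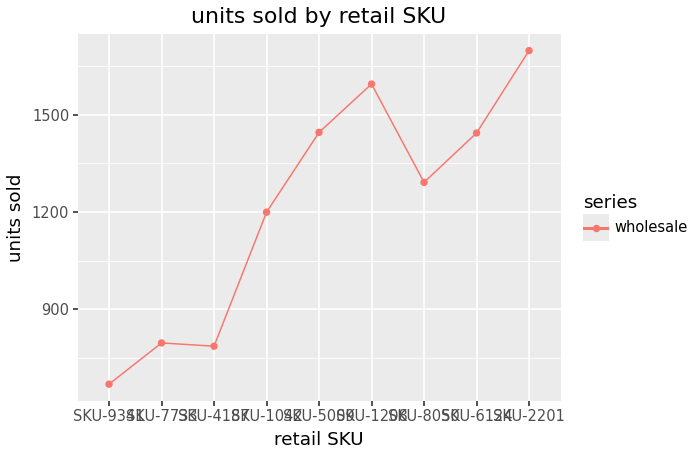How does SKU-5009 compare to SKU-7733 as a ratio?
SKU-5009 ≈ 1400, SKU-7733 ≈ 800; 1400/800 ≈ 1.75.

≈ 1.75×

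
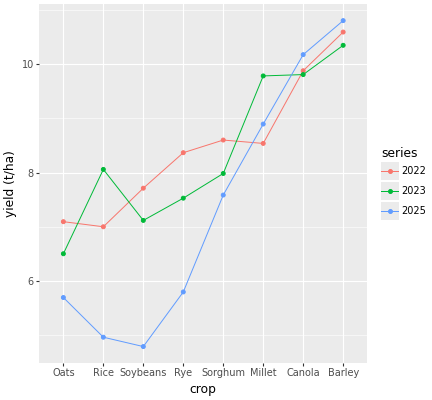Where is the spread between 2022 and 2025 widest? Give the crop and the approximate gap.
Soybeans, ≈ 3 t/ha

Soybeans: 2022 ≈ 8, 2025 ≈ 5 → gap ≈ 3. Next-largest (Rye) is only ≈ 2.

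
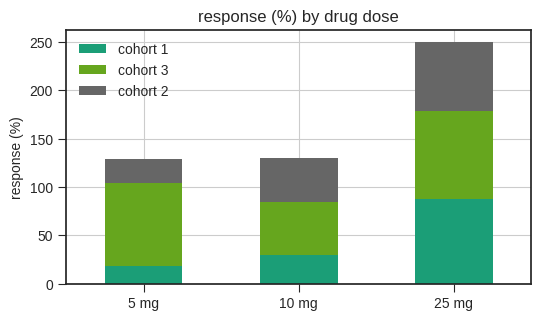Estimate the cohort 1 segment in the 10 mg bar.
≈ 25

cohort 1 top ≈ 25, bottom ≈ 0; segment ≈ 25.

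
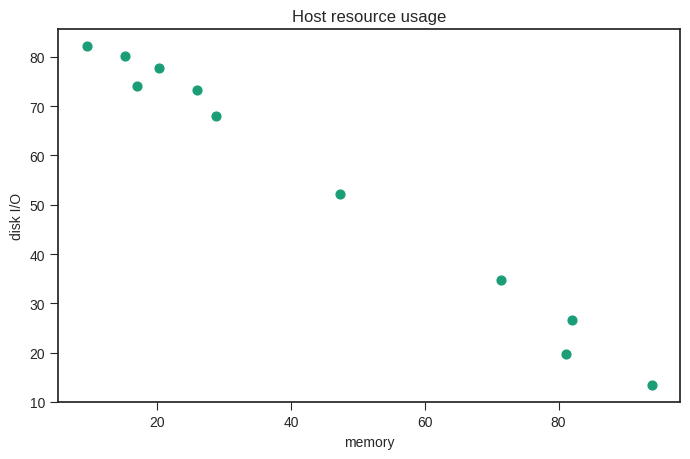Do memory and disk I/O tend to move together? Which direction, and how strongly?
Points are negatively correlated; strong (|r| ≈ 1.0).

negative, strong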